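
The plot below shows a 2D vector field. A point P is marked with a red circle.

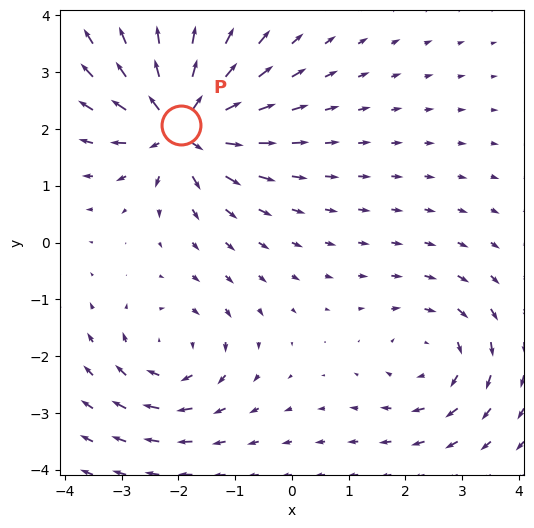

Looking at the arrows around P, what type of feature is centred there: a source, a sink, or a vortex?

At P (-2.0, 2.1) the arrows spread outward. Divergence about +7, curl ≈0 — positive divergence with near-zero curl is a source.

source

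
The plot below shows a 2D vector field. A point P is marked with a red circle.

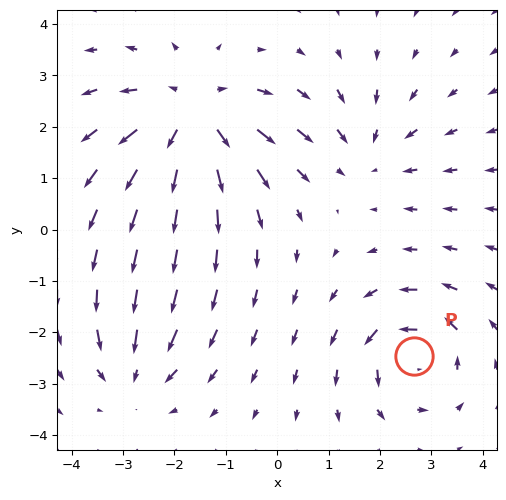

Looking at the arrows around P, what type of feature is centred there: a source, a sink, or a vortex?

vortex

At P (2.7, -2.5) the arrows circulate counterclockwise. Divergence ≈0, curl about +4 — near-zero divergence with nonzero curl is a vortex.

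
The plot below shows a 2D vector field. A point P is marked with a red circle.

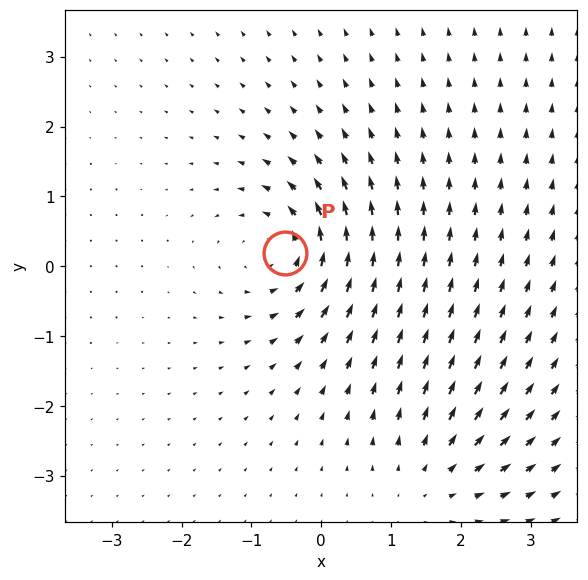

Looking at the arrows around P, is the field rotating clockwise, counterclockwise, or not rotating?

Near P at (-0.5, 0.2) the arrows circulate counterclockwise. The curl (z-component) there is about +5; positive curl means counterclockwise rotation.

counterclockwise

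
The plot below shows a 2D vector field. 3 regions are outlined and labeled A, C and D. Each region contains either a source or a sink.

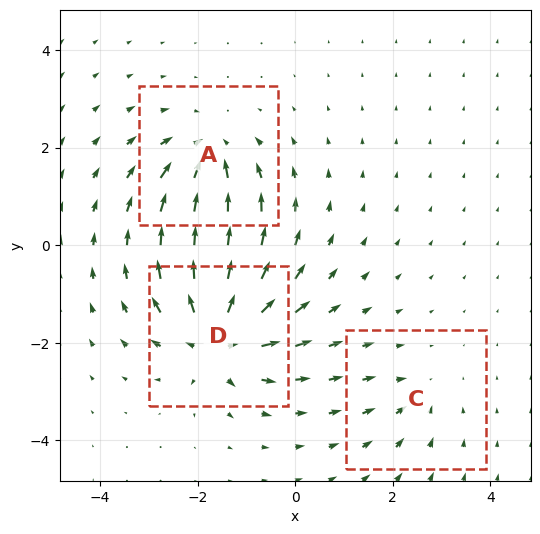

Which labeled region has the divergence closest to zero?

C

Divergence at each region's feature centre — A: about -4, C: about -2, D: about +6. Region C is closest to zero.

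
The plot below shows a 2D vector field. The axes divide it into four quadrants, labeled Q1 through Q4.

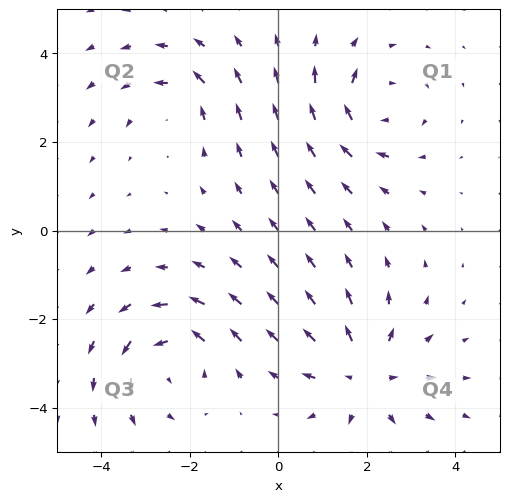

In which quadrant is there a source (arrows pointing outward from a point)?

Q4

The source sits at approximately (1.9, -3.3), which lies in quadrant Q4. The divergence there is about +4, positive as expected for a source.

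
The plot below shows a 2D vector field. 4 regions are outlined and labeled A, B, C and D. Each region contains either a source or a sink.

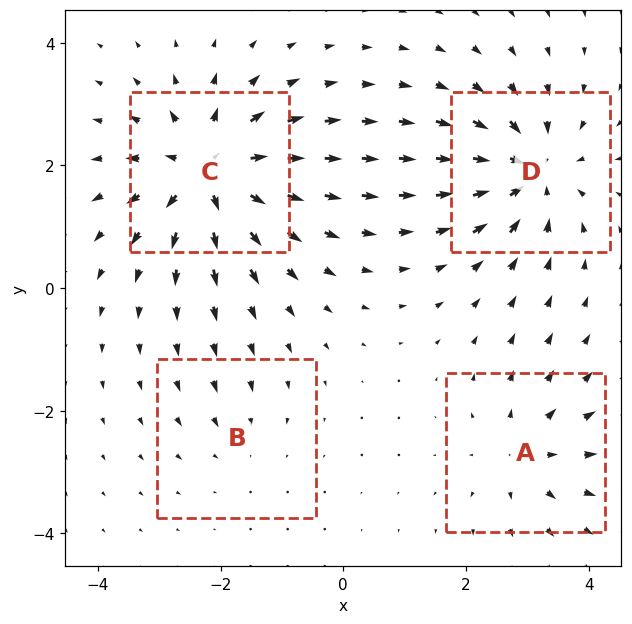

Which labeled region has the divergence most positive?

Divergence at each region's feature centre — A: about +4, B: about -2, C: about +7, D: about -6. Region C is most positive.

C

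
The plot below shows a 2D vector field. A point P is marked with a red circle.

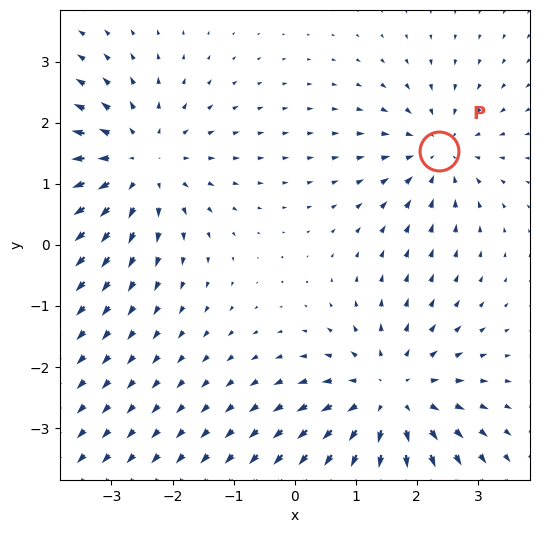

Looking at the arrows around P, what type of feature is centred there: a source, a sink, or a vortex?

sink

At P (2.4, 1.5) the arrows converge inward. Divergence about -3, curl ≈0 — negative divergence with near-zero curl is a sink.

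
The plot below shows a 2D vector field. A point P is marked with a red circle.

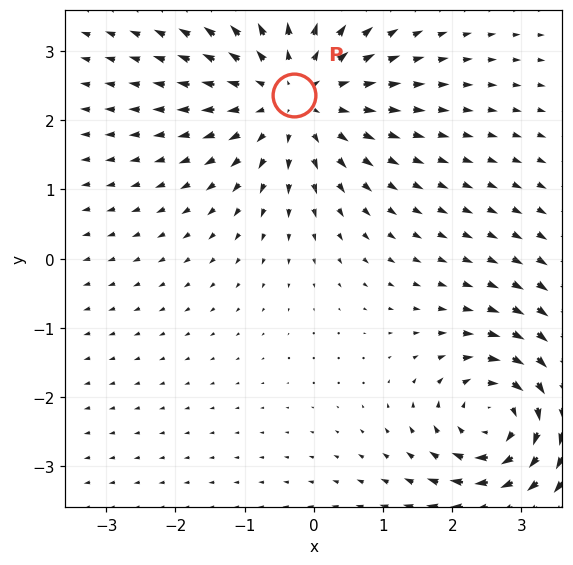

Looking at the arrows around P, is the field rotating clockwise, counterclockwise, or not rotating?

not rotating

Near P at (-0.3, 2.4) the arrows show no circulation. The curl there is ≈0.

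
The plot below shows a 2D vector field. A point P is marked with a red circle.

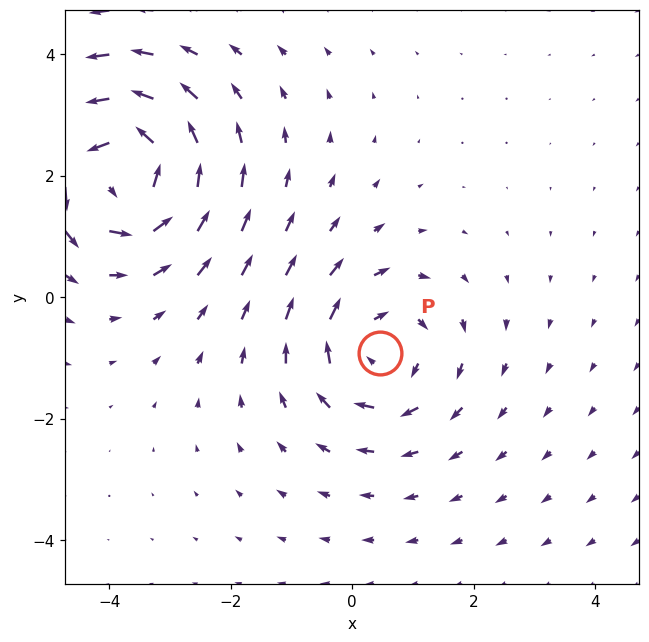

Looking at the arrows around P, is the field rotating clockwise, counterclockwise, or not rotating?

Near P at (0.5, -0.9) the arrows circulate clockwise. The curl (z-component) there is about -3; negative curl means clockwise rotation.

clockwise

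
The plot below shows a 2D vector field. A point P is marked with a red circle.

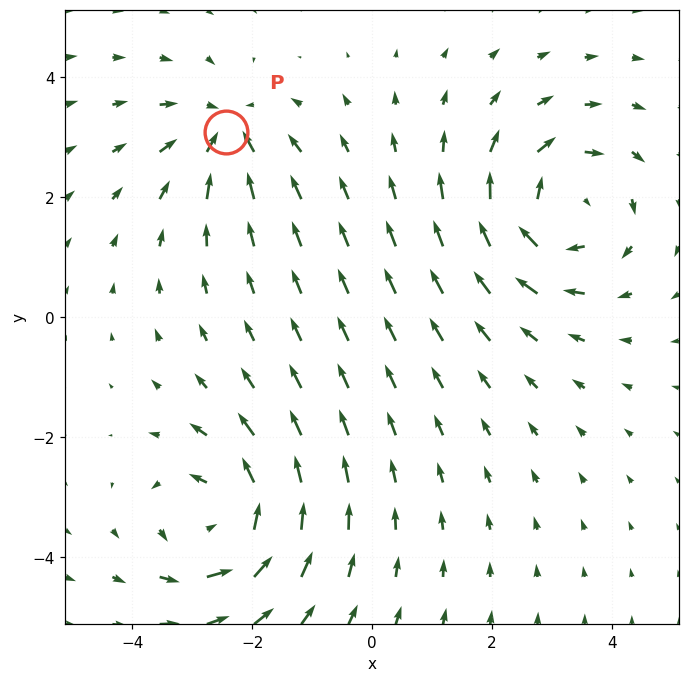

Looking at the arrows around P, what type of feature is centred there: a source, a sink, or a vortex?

sink

At P (-2.4, 3.1) the arrows converge inward. Divergence about -4, curl ≈0 — negative divergence with near-zero curl is a sink.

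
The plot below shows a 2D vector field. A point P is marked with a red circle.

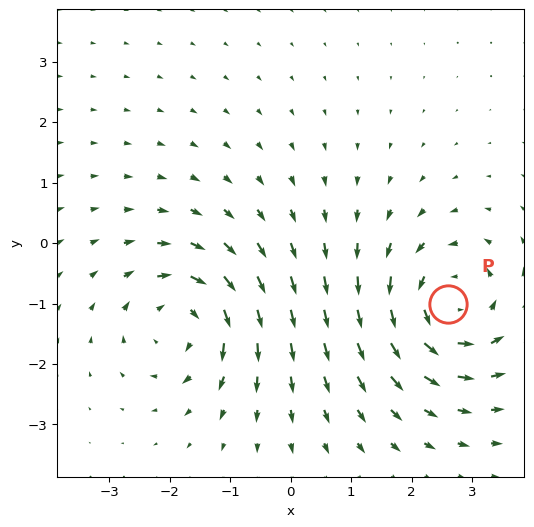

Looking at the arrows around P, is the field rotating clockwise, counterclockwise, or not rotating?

counterclockwise

Near P at (2.6, -1.0) the arrows circulate counterclockwise. The curl (z-component) there is about +5; positive curl means counterclockwise rotation.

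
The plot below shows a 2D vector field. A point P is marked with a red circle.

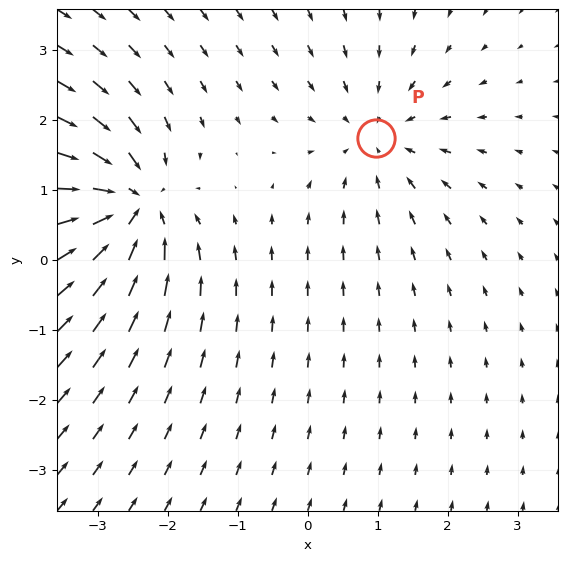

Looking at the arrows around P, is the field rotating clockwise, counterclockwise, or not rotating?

not rotating

Near P at (1.0, 1.7) the arrows show no circulation. The curl there is ≈0.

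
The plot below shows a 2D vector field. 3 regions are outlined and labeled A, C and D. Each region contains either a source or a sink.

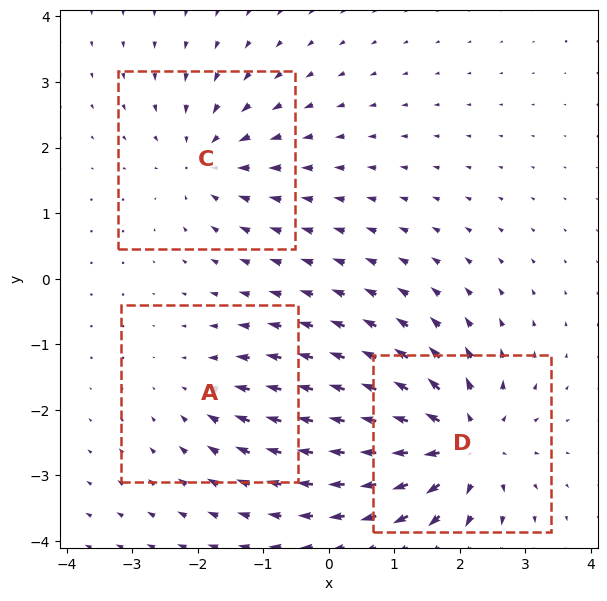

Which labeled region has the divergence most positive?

D

Divergence at each region's feature centre — A: about -2, C: about -3, D: about +5. Region D is most positive.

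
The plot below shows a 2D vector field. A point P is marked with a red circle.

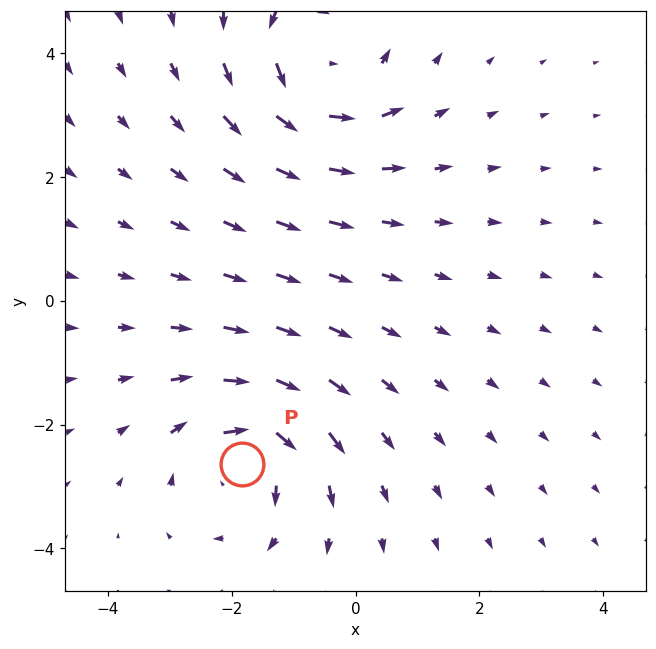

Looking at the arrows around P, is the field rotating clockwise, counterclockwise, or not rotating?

clockwise

Near P at (-1.8, -2.6) the arrows circulate clockwise. The curl (z-component) there is about -4; negative curl means clockwise rotation.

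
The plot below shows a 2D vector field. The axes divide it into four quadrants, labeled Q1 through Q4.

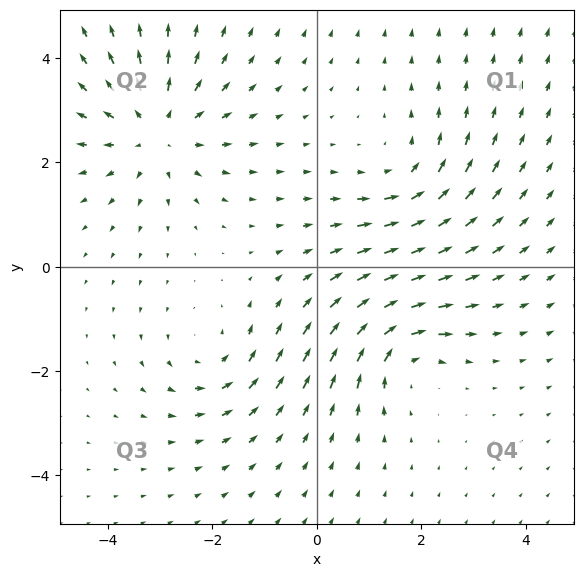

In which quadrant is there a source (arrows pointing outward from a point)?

Q2

The source sits at approximately (-3.1, 2.6), which lies in quadrant Q2. The divergence there is about +4, positive as expected for a source.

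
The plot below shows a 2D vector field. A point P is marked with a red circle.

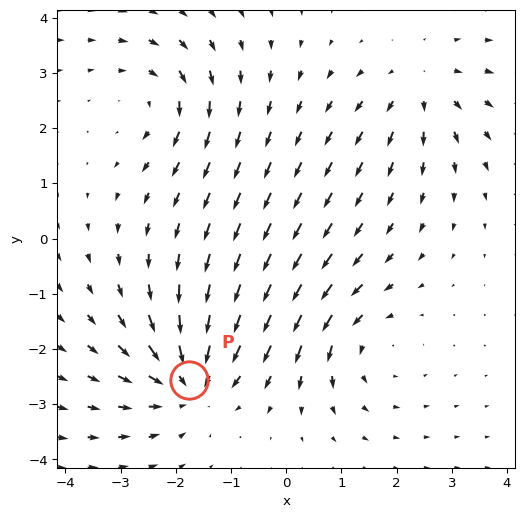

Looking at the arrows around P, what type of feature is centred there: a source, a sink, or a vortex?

sink

At P (-1.8, -2.6) the arrows converge inward. Divergence about -5, curl ≈0 — negative divergence with near-zero curl is a sink.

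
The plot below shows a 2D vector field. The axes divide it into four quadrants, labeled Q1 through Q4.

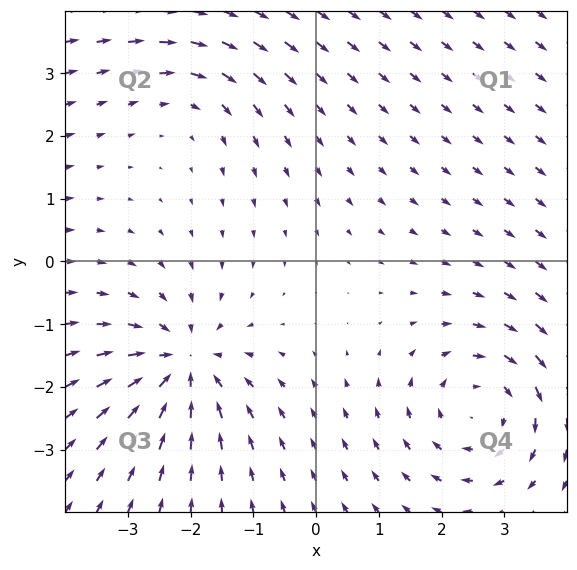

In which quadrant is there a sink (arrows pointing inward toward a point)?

Q3

The sink sits at approximately (-2.1, -1.6), which lies in quadrant Q3. The divergence there is about -5, negative as expected for a sink.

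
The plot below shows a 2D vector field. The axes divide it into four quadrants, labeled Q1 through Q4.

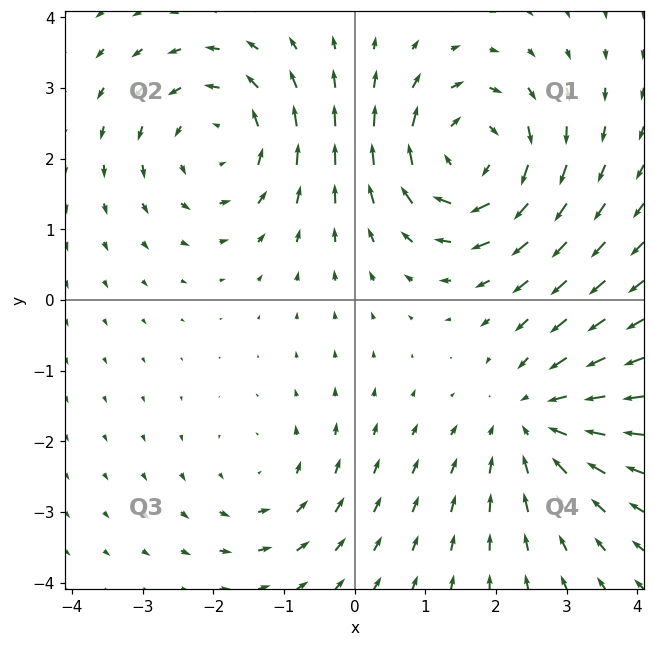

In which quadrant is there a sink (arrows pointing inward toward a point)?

The sink sits at approximately (2.5, -1.7), which lies in quadrant Q4. The divergence there is about -3, negative as expected for a sink.

Q4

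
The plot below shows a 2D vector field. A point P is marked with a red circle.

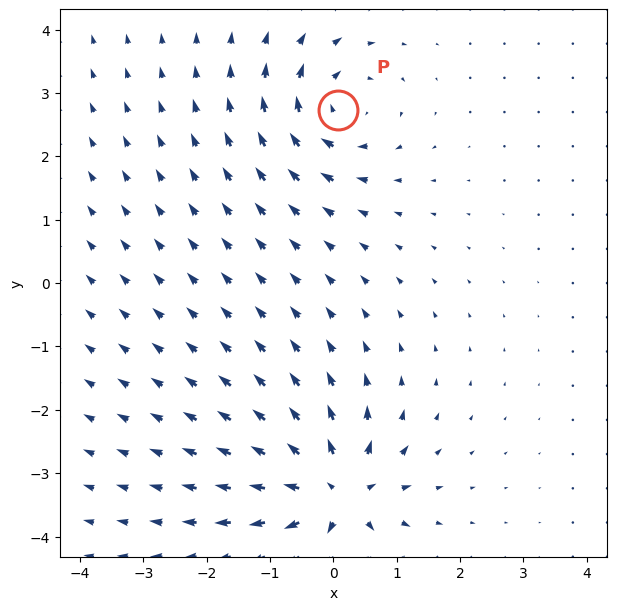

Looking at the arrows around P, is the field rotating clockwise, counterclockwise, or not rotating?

Near P at (0.1, 2.7) the arrows circulate clockwise. The curl (z-component) there is about -4; negative curl means clockwise rotation.

clockwise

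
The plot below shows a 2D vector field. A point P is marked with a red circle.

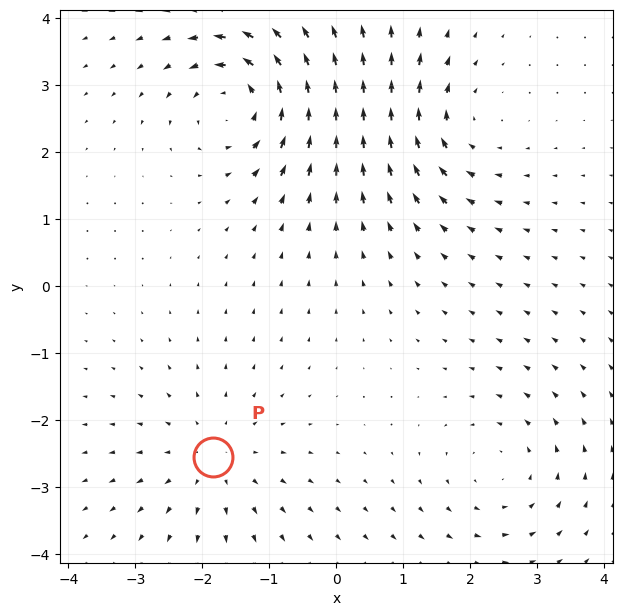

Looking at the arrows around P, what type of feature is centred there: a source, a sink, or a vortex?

At P (-1.8, -2.6) the arrows spread outward. Divergence about +3, curl ≈0 — positive divergence with near-zero curl is a source.

source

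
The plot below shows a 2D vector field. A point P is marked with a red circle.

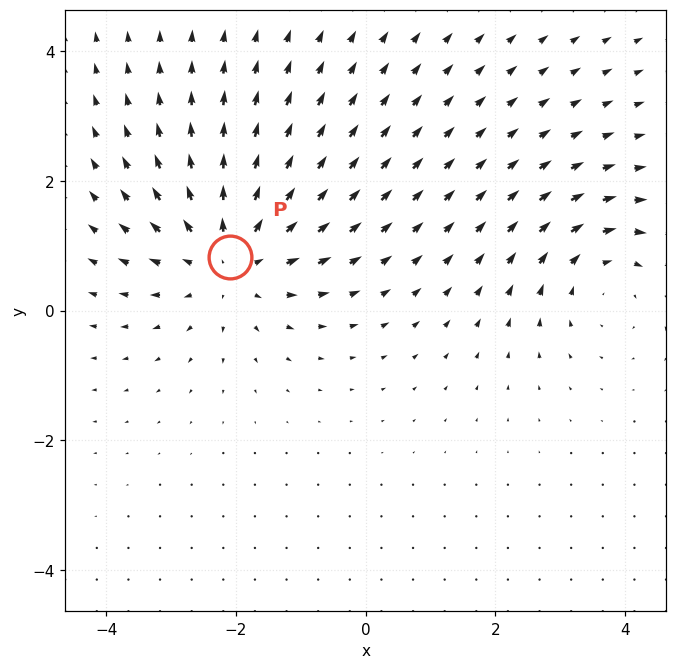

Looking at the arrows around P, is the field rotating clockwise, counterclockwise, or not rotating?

Near P at (-2.1, 0.8) the arrows show no circulation. The curl there is ≈0.

not rotating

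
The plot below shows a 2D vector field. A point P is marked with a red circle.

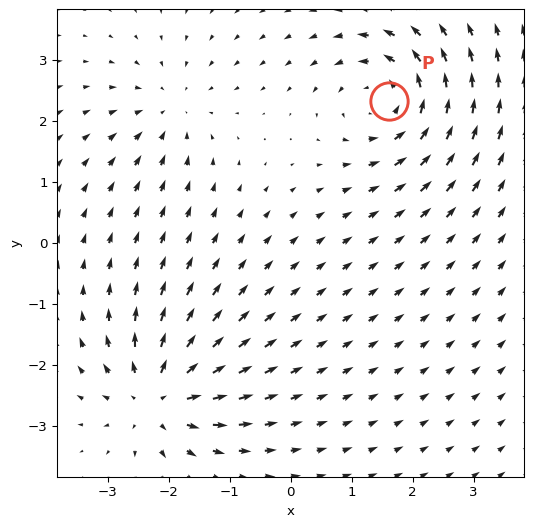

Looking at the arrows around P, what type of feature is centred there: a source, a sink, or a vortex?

vortex

At P (1.6, 2.3) the arrows circulate counterclockwise. Divergence ≈0, curl about +5 — near-zero divergence with nonzero curl is a vortex.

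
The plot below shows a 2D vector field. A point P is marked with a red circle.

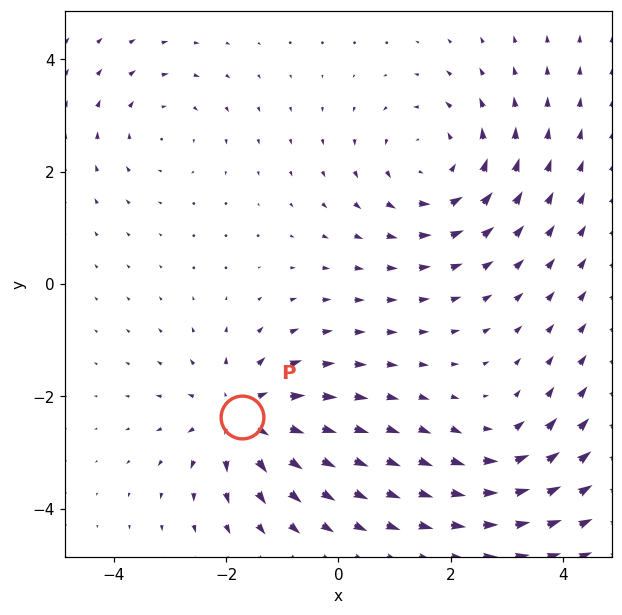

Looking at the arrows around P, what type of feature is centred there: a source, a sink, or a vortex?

At P (-1.7, -2.4) the arrows spread outward. Divergence about +5, curl ≈0 — positive divergence with near-zero curl is a source.

source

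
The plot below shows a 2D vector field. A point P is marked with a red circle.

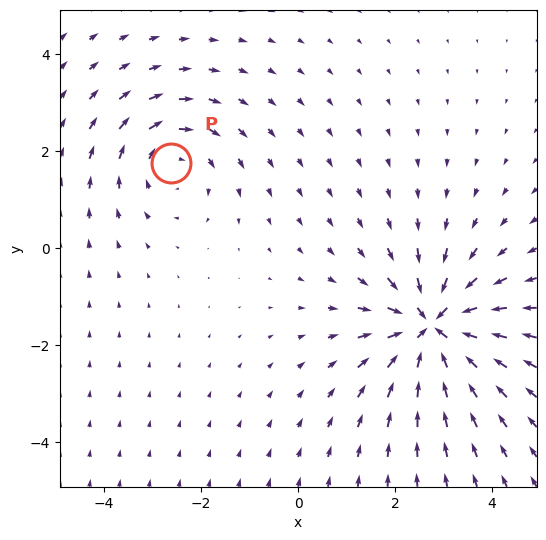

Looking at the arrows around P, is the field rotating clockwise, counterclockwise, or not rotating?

Near P at (-2.6, 1.8) the arrows circulate clockwise. The curl (z-component) there is about -3; negative curl means clockwise rotation.

clockwise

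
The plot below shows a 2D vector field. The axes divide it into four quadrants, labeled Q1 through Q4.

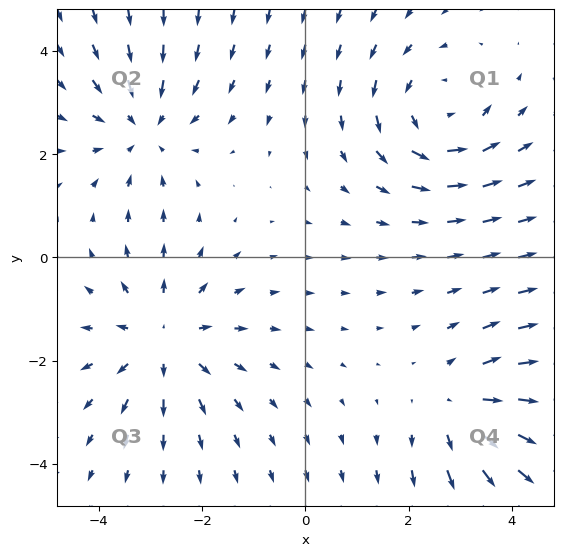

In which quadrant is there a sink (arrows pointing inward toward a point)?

Q2

The sink sits at approximately (-3.1, 2.5), which lies in quadrant Q2. The divergence there is about -3, negative as expected for a sink.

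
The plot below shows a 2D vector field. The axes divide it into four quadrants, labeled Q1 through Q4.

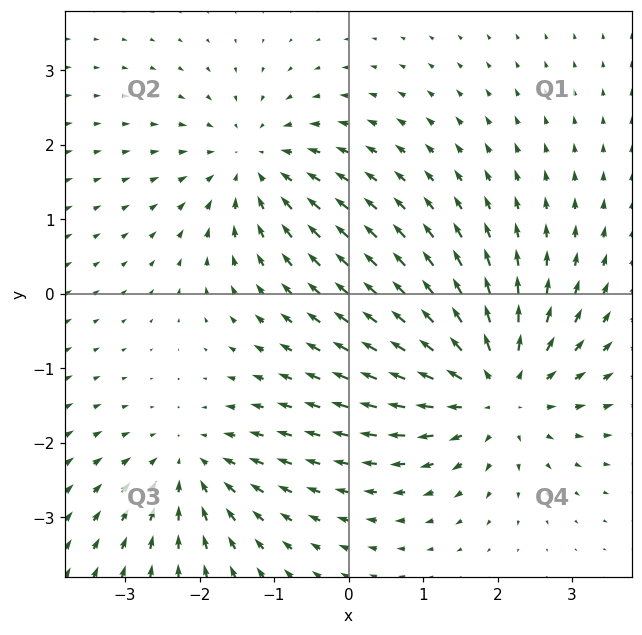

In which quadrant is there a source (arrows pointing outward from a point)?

The source sits at approximately (2.0, -1.3), which lies in quadrant Q4. The divergence there is about +4, positive as expected for a source.

Q4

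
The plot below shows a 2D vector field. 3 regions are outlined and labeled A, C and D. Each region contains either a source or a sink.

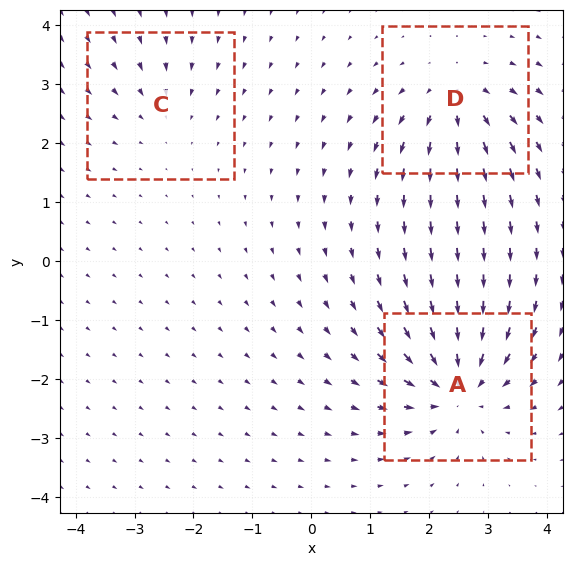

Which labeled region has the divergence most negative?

Divergence at each region's feature centre — A: about -5, C: about -2, D: about +4. Region A is most negative.

A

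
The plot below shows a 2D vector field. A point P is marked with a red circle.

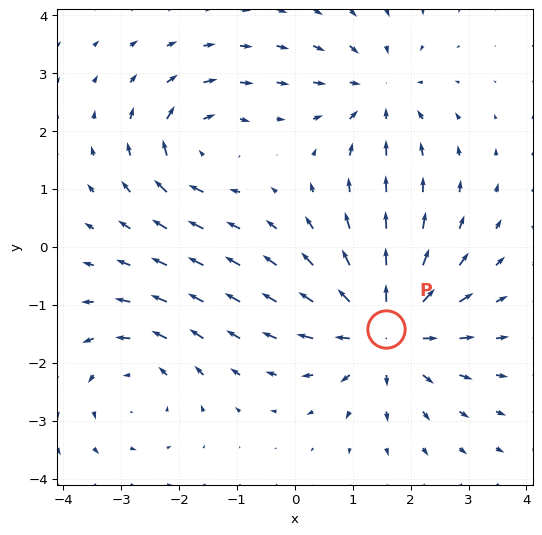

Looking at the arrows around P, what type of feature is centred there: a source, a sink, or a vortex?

source

At P (1.6, -1.4) the arrows spread outward. Divergence about +5, curl ≈0 — positive divergence with near-zero curl is a source.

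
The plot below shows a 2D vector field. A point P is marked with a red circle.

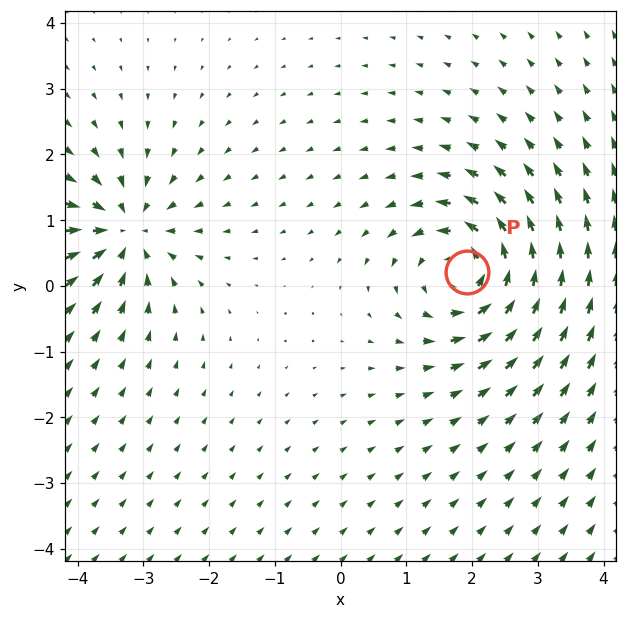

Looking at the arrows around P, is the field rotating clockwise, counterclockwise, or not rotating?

Near P at (1.9, 0.2) the arrows circulate counterclockwise. The curl (z-component) there is about +5; positive curl means counterclockwise rotation.

counterclockwise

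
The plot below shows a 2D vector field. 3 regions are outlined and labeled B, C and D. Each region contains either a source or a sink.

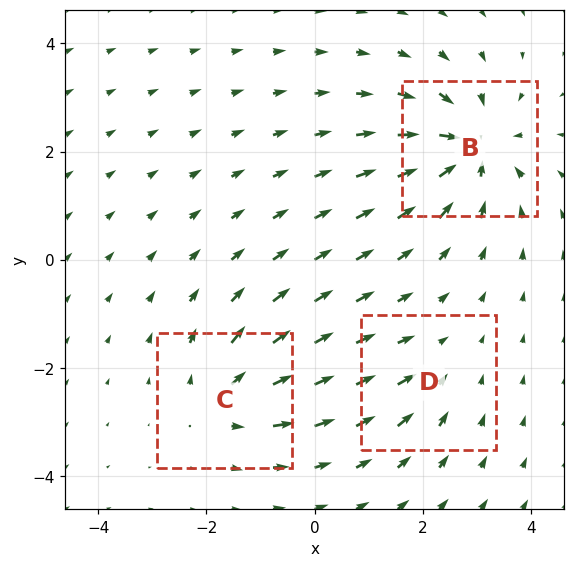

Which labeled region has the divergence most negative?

Divergence at each region's feature centre — B: about -5, C: about +3, D: about -2. Region B is most negative.

B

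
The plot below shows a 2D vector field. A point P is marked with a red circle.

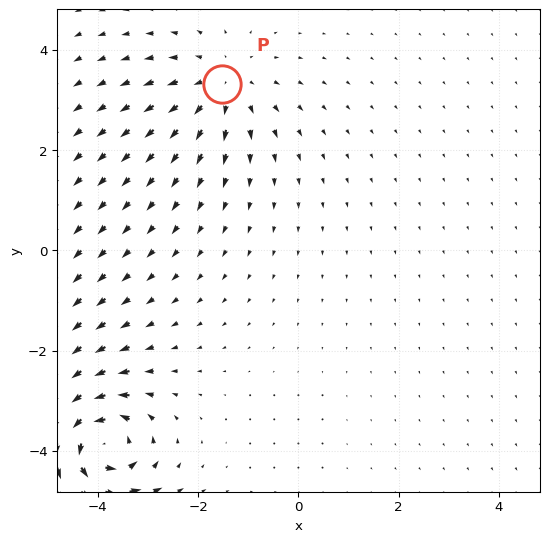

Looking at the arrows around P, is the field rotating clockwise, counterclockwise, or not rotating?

Near P at (-1.5, 3.3) the arrows show no circulation. The curl there is ≈0.

not rotating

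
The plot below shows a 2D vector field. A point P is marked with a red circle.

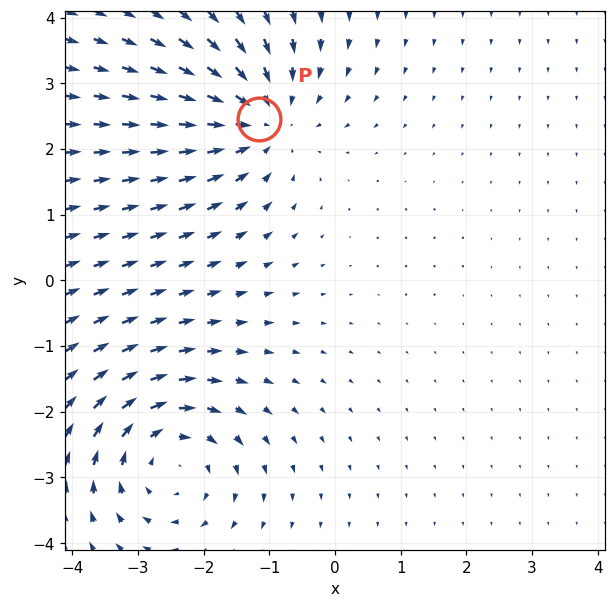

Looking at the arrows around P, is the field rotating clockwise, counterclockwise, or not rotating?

not rotating

Near P at (-1.2, 2.5) the arrows show no circulation. The curl there is ≈0.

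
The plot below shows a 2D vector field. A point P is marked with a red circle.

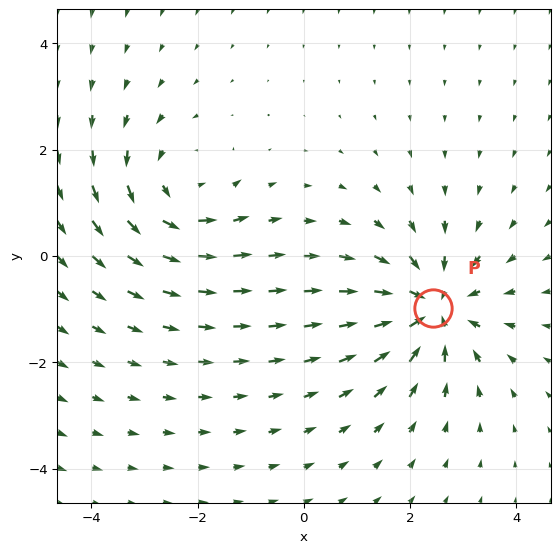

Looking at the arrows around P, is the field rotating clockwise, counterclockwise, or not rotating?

not rotating

Near P at (2.4, -1.0) the arrows show no circulation. The curl there is ≈0.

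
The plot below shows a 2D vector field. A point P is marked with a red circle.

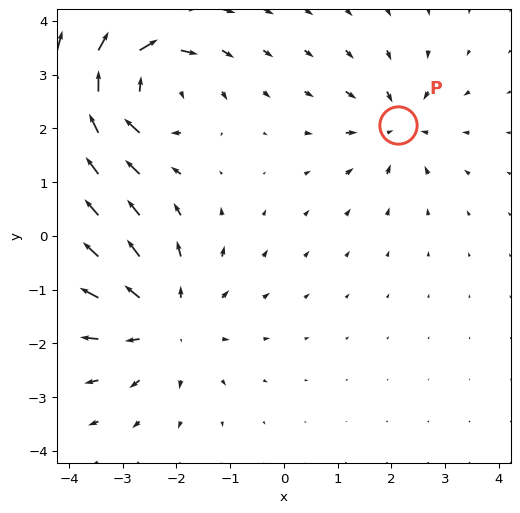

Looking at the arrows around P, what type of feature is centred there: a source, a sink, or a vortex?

sink

At P (2.1, 2.1) the arrows converge inward. Divergence about -4, curl ≈0 — negative divergence with near-zero curl is a sink.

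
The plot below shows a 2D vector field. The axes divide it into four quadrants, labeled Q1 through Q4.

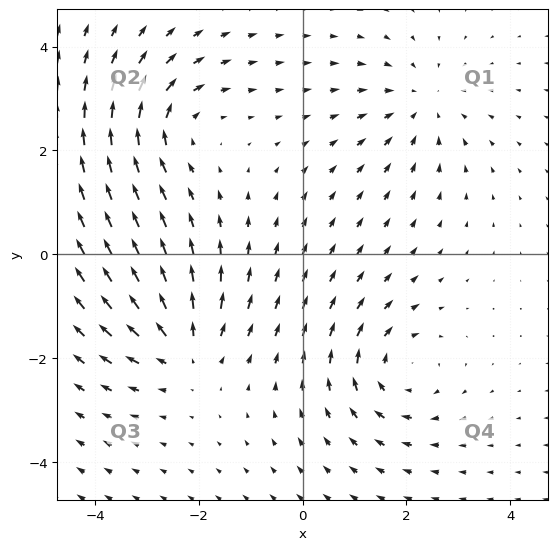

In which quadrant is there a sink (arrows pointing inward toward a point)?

The sink sits at approximately (2.3, 2.9), which lies in quadrant Q1. The divergence there is about -3, negative as expected for a sink.

Q1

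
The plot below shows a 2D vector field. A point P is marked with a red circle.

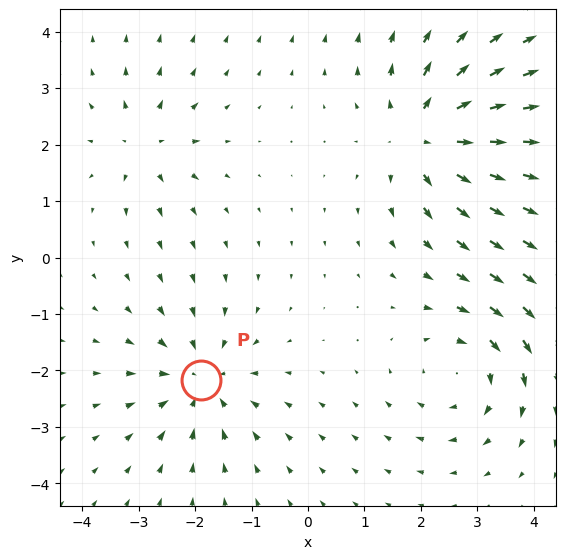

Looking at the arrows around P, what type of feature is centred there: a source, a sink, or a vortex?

sink

At P (-1.9, -2.2) the arrows converge inward. Divergence about -4, curl ≈0 — negative divergence with near-zero curl is a sink.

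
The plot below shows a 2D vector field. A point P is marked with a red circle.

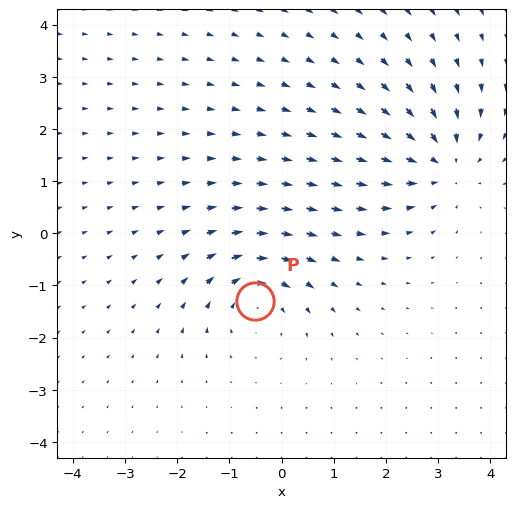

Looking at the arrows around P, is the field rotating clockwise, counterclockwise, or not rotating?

Near P at (-0.5, -1.3) the arrows circulate clockwise. The curl (z-component) there is about -4; negative curl means clockwise rotation.

clockwise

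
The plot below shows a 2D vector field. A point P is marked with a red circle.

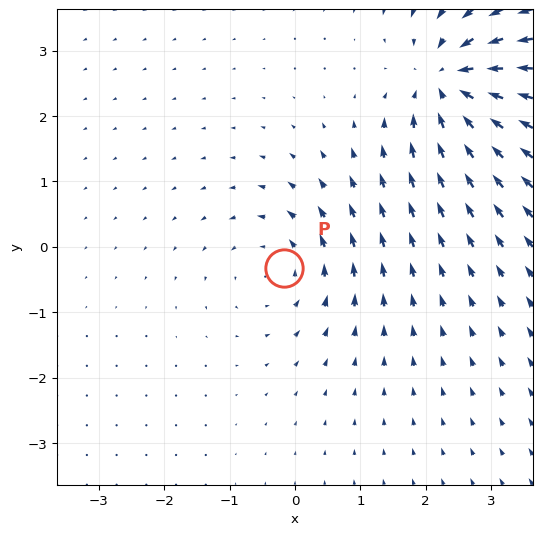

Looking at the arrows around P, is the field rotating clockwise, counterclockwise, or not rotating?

counterclockwise

Near P at (-0.2, -0.3) the arrows circulate counterclockwise. The curl (z-component) there is about +3; positive curl means counterclockwise rotation.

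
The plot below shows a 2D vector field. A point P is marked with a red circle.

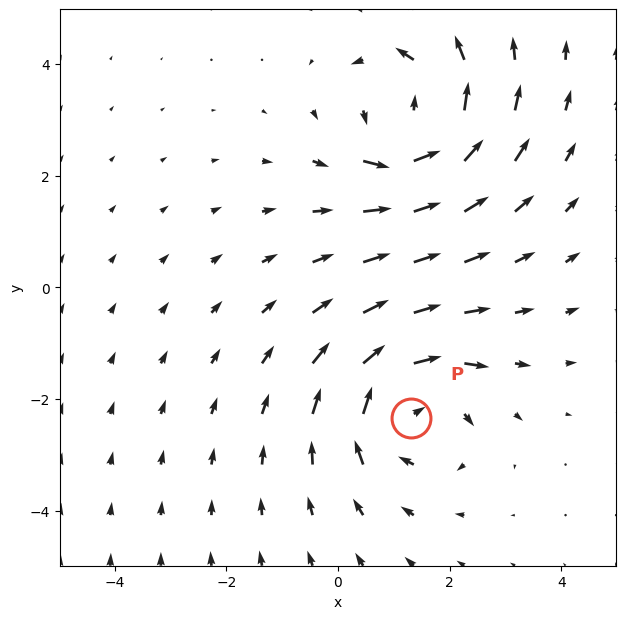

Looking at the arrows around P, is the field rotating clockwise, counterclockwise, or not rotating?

clockwise

Near P at (1.3, -2.3) the arrows circulate clockwise. The curl (z-component) there is about -3; negative curl means clockwise rotation.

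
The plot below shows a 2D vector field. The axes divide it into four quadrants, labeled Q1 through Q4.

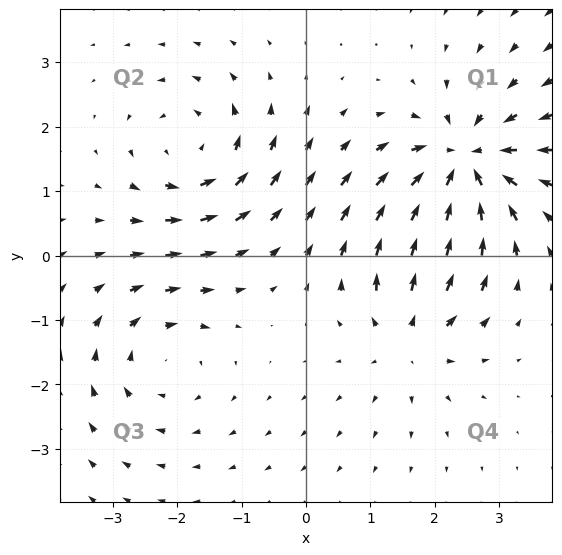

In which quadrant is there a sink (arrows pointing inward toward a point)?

The sink sits at approximately (2.4, 1.4), which lies in quadrant Q1. The divergence there is about -6, negative as expected for a sink.

Q1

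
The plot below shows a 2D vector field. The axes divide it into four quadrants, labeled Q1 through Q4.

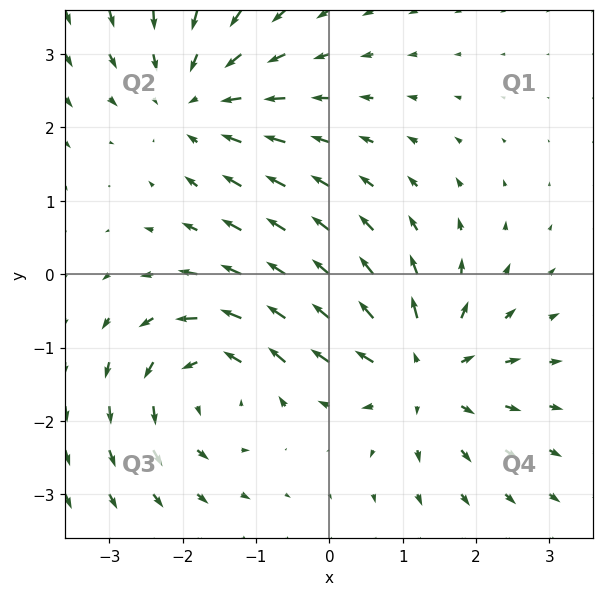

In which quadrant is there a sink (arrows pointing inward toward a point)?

Q2

The sink sits at approximately (-1.9, 2.4), which lies in quadrant Q2. The divergence there is about -4, negative as expected for a sink.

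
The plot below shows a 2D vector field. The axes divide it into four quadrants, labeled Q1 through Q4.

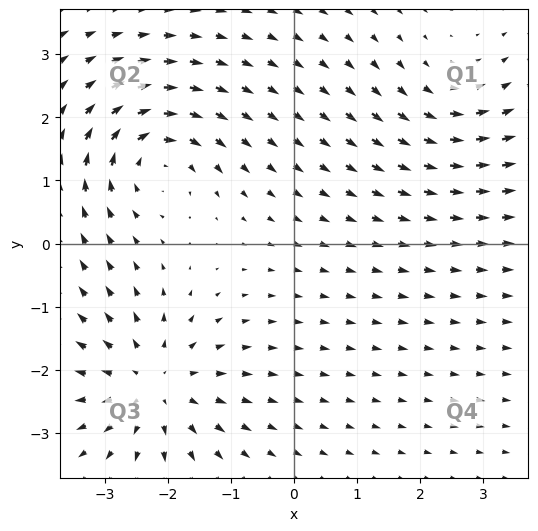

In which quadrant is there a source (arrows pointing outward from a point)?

Q3

The source sits at approximately (-2.2, -2.2), which lies in quadrant Q3. The divergence there is about +4, positive as expected for a source.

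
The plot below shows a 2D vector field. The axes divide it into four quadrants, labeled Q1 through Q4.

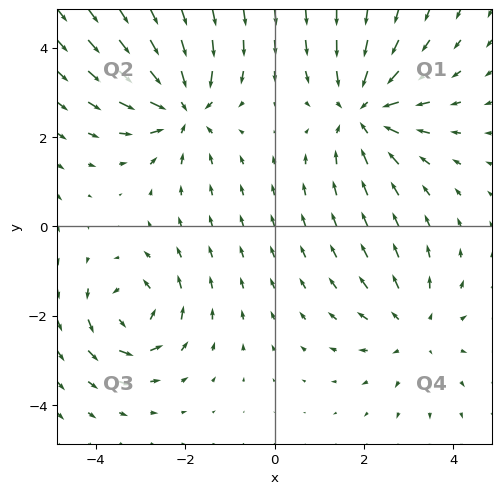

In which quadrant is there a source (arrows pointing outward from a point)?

The source sits at approximately (3.1, -2.3), which lies in quadrant Q4. The divergence there is about +3, positive as expected for a source.

Q4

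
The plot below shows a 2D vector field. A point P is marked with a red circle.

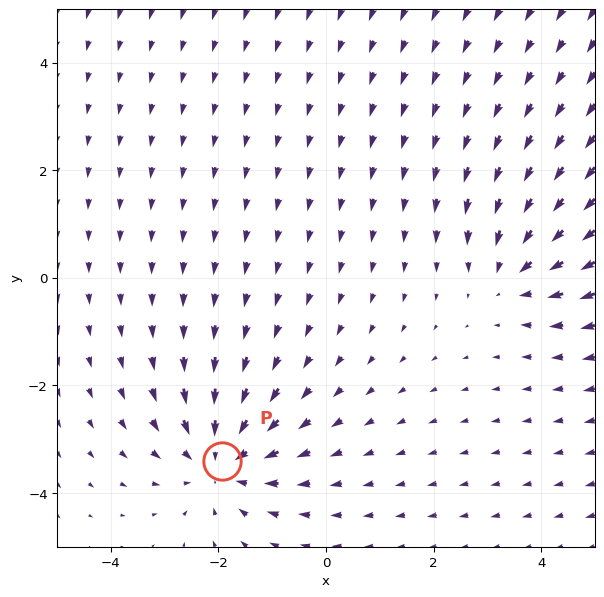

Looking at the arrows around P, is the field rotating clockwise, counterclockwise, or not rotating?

Near P at (-1.9, -3.4) the arrows show no circulation. The curl there is ≈0.

not rotating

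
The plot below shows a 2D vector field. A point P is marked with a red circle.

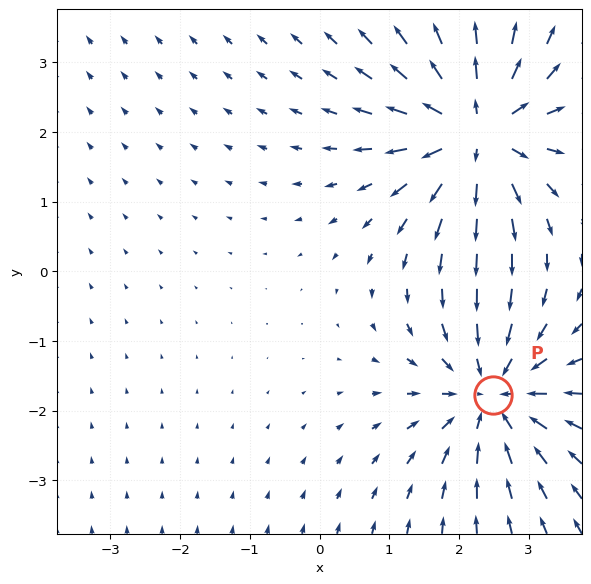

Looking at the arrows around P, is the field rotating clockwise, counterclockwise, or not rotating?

Near P at (2.5, -1.8) the arrows show no circulation. The curl there is ≈0.

not rotating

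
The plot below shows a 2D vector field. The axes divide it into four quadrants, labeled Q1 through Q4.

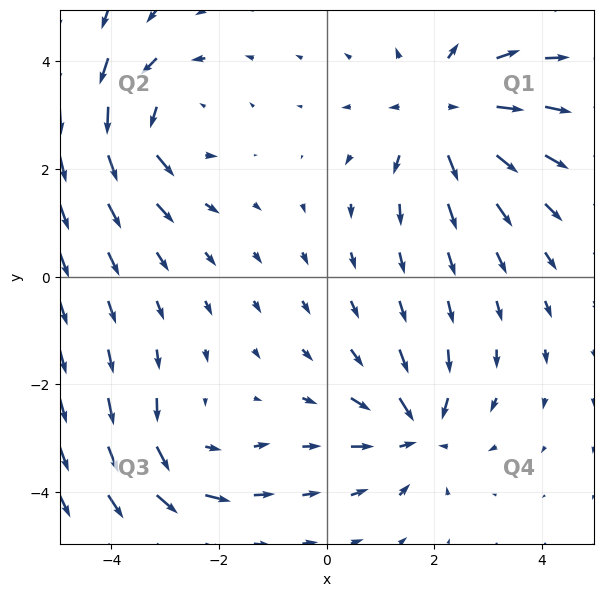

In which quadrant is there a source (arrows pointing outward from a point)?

Q1

The source sits at approximately (2.2, 3.0), which lies in quadrant Q1. The divergence there is about +4, positive as expected for a source.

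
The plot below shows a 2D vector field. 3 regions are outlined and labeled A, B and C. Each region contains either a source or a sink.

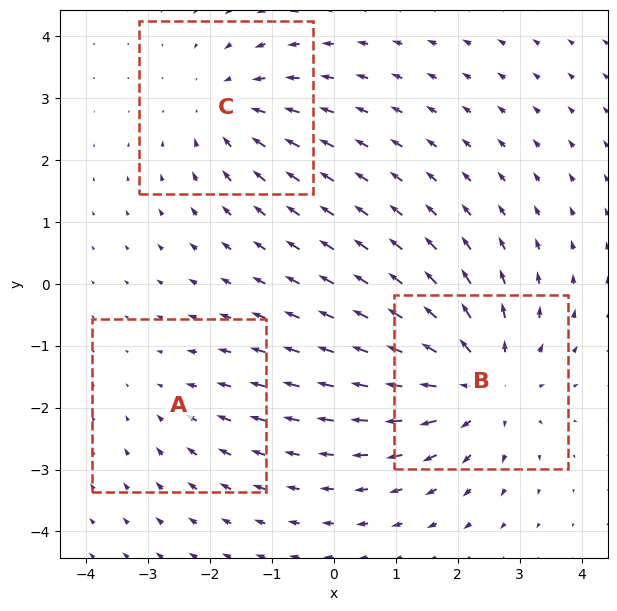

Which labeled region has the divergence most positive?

B

Divergence at each region's feature centre — A: about -2, B: about +4, C: about -3. Region B is most positive.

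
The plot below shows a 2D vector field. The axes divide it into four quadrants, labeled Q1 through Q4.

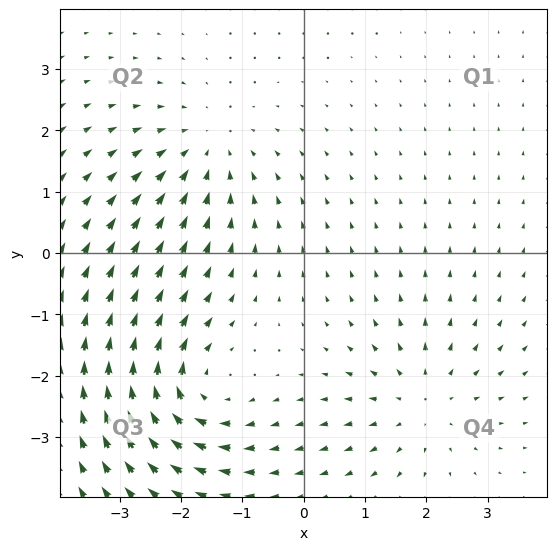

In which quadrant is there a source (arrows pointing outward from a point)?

Q4

The source sits at approximately (1.9, -2.4), which lies in quadrant Q4. The divergence there is about +3, positive as expected for a source.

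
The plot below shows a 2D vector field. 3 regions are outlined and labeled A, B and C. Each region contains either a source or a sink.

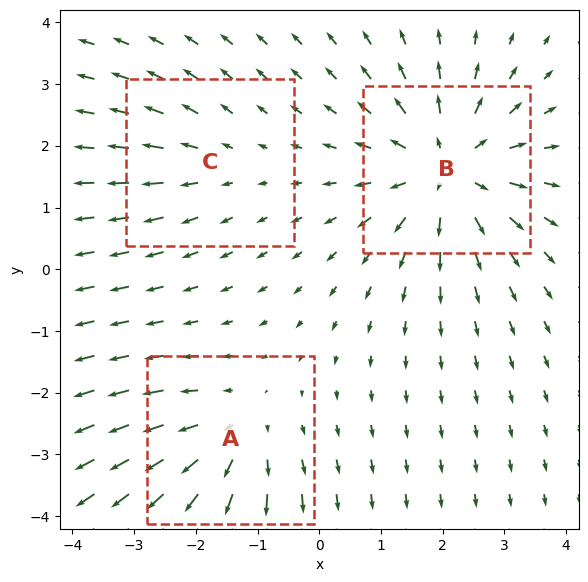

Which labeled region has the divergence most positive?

Divergence at each region's feature centre — A: about +3, B: about +5, C: about +2. Region B is most positive.

B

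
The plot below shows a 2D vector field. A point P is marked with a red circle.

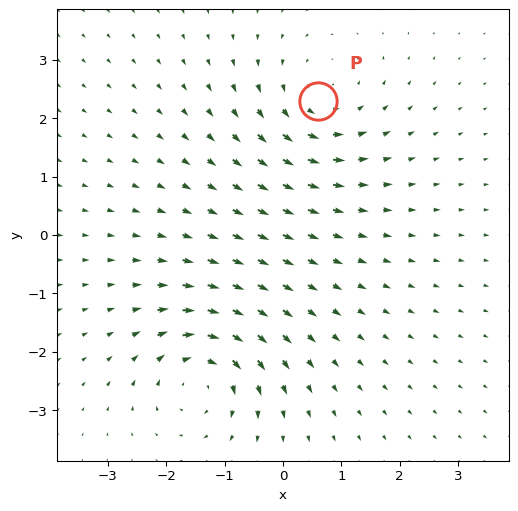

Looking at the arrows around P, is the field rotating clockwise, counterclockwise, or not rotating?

Near P at (0.6, 2.3) the arrows circulate counterclockwise. The curl (z-component) there is about +4; positive curl means counterclockwise rotation.

counterclockwise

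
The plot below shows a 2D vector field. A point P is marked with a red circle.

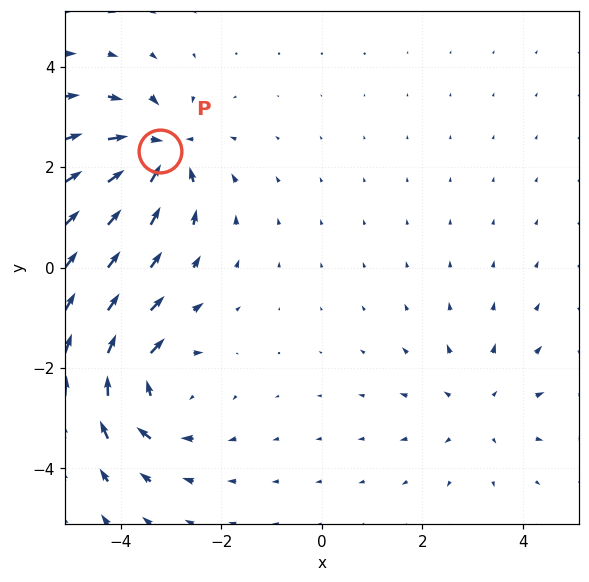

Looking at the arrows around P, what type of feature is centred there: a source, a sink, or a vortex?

sink

At P (-3.2, 2.3) the arrows converge inward. Divergence about -6, curl ≈0 — negative divergence with near-zero curl is a sink.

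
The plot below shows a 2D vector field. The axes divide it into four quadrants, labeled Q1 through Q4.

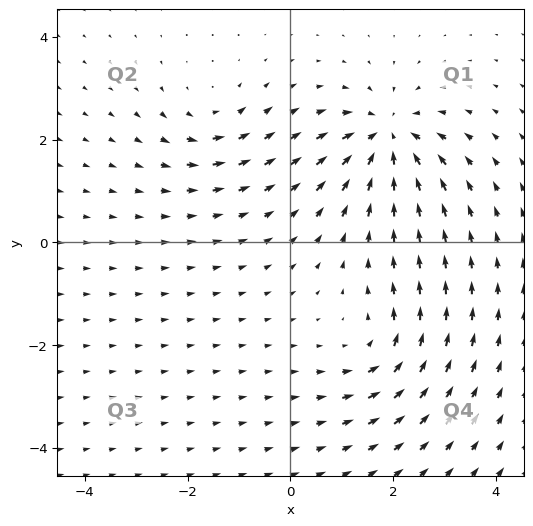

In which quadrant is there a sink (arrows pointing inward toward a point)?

Q1

The sink sits at approximately (1.9, 2.0), which lies in quadrant Q1. The divergence there is about -6, negative as expected for a sink.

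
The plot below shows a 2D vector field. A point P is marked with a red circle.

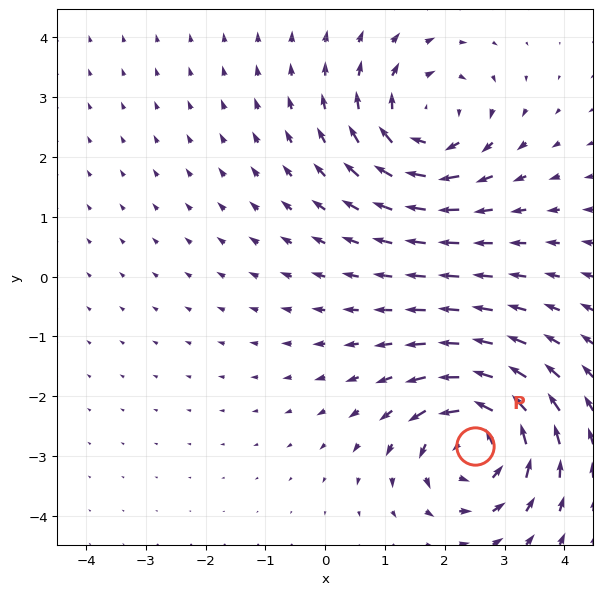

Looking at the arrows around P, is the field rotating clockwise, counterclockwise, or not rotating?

counterclockwise

Near P at (2.5, -2.8) the arrows circulate counterclockwise. The curl (z-component) there is about +6; positive curl means counterclockwise rotation.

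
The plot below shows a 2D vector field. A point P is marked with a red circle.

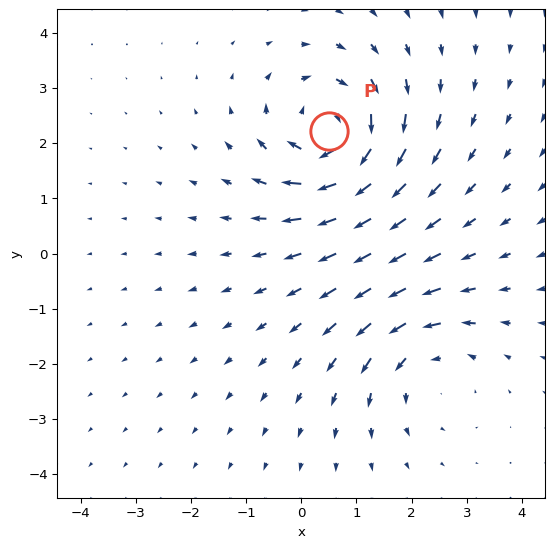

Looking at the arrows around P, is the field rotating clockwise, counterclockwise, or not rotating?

clockwise

Near P at (0.5, 2.2) the arrows circulate clockwise. The curl (z-component) there is about -5; negative curl means clockwise rotation.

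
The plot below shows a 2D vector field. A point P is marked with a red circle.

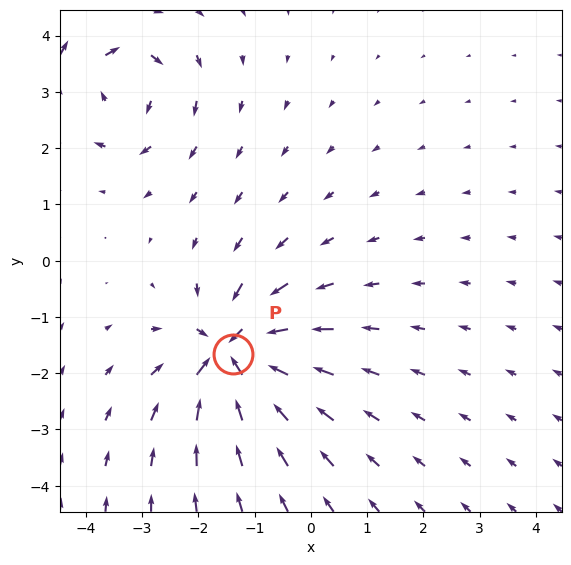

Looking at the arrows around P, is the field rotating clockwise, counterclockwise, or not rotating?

Near P at (-1.4, -1.7) the arrows show no circulation. The curl there is ≈0.

not rotating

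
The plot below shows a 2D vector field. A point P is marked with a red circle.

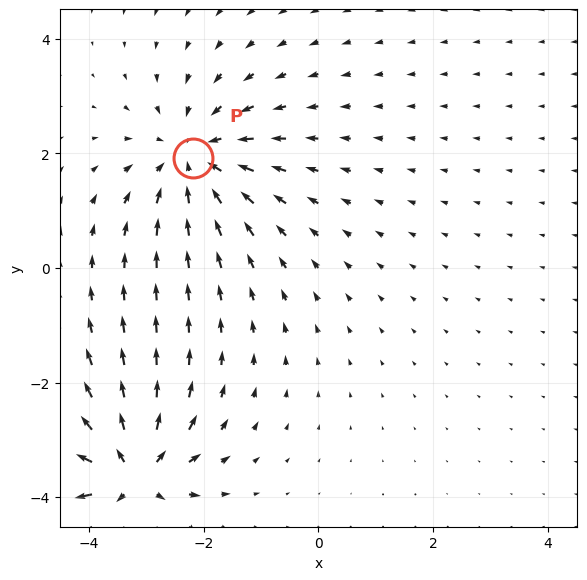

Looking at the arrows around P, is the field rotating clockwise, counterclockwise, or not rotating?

not rotating

Near P at (-2.2, 1.9) the arrows show no circulation. The curl there is ≈0.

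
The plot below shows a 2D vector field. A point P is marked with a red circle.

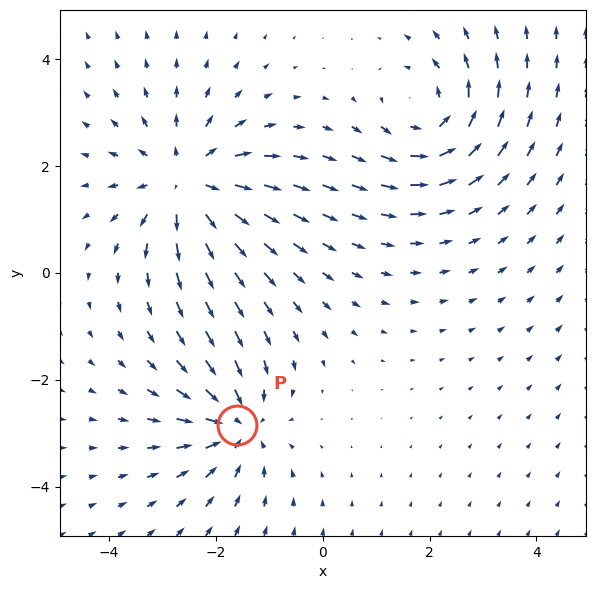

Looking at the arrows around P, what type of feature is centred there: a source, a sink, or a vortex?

sink

At P (-1.6, -2.9) the arrows converge inward. Divergence about -5, curl ≈0 — negative divergence with near-zero curl is a sink.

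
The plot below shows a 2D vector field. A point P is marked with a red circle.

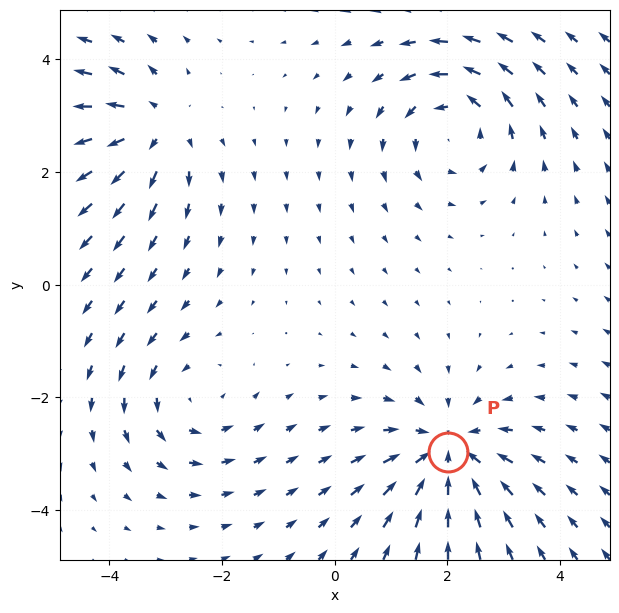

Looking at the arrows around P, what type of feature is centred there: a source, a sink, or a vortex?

At P (2.0, -3.0) the arrows converge inward. Divergence about -5, curl ≈0 — negative divergence with near-zero curl is a sink.

sink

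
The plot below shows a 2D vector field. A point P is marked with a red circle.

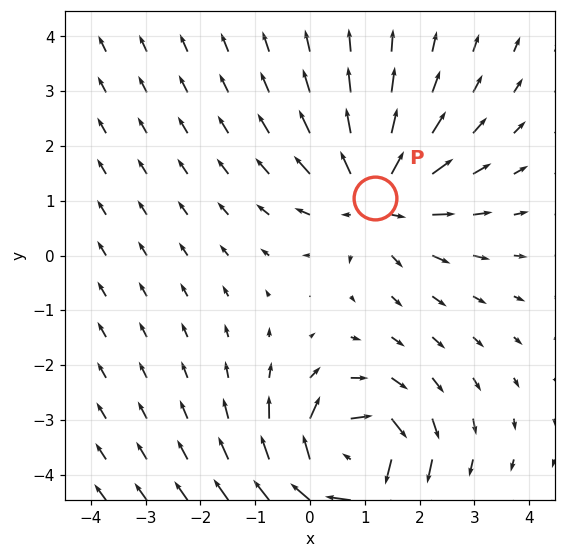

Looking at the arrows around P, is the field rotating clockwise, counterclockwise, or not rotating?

Near P at (1.2, 1.1) the arrows show no circulation. The curl there is ≈0.

not rotating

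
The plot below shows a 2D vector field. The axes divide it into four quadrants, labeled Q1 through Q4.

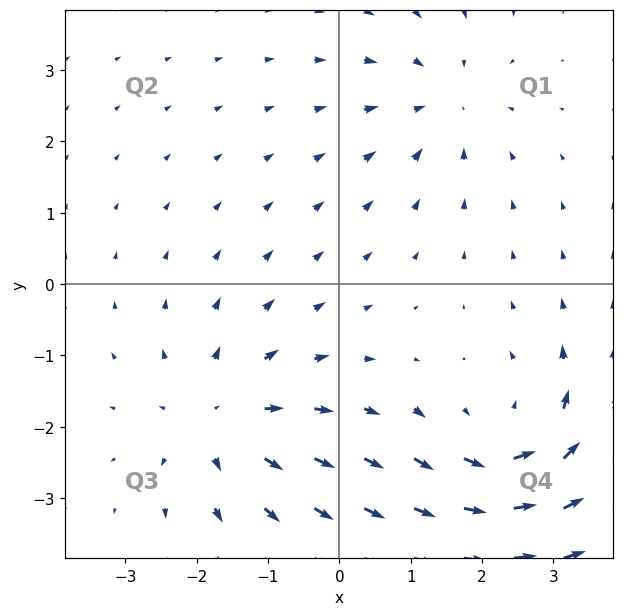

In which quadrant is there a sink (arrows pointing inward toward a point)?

The sink sits at approximately (1.5, 2.5), which lies in quadrant Q1. The divergence there is about -3, negative as expected for a sink.

Q1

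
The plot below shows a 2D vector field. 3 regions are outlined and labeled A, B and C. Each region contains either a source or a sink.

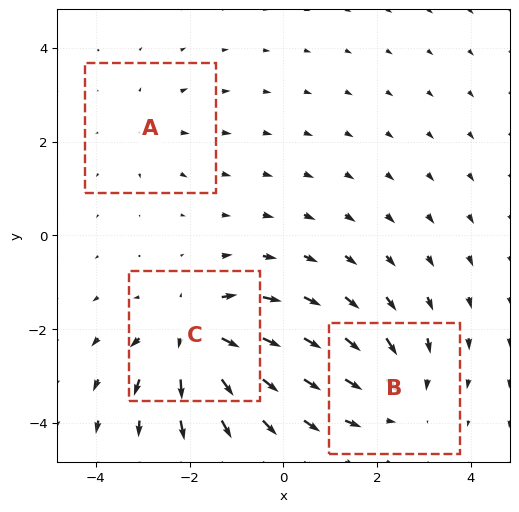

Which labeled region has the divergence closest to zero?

A

Divergence at each region's feature centre — A: about +2, B: about -3, C: about +5. Region A is closest to zero.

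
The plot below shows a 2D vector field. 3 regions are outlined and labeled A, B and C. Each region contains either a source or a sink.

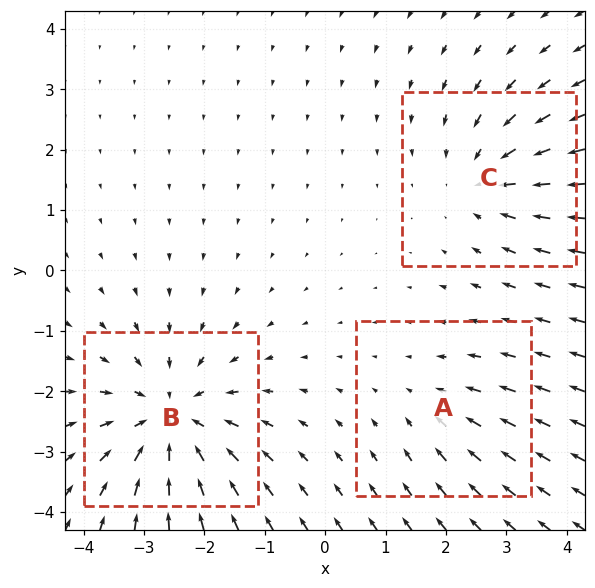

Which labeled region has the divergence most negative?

B

Divergence at each region's feature centre — A: about -2, B: about -4, C: about -3. Region B is most negative.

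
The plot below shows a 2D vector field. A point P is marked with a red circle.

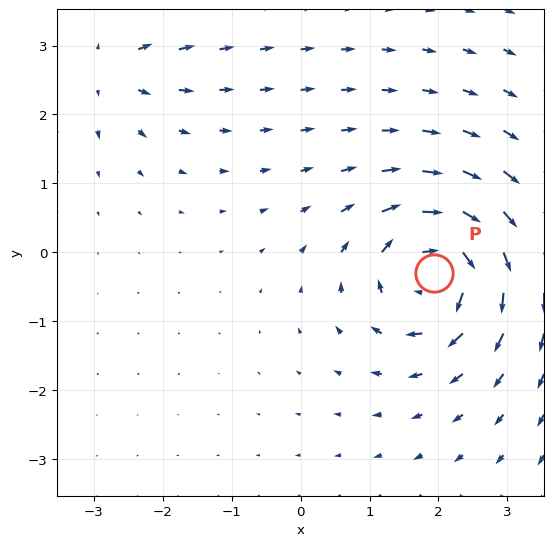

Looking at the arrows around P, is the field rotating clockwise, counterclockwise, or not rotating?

clockwise

Near P at (1.9, -0.3) the arrows circulate clockwise. The curl (z-component) there is about -6; negative curl means clockwise rotation.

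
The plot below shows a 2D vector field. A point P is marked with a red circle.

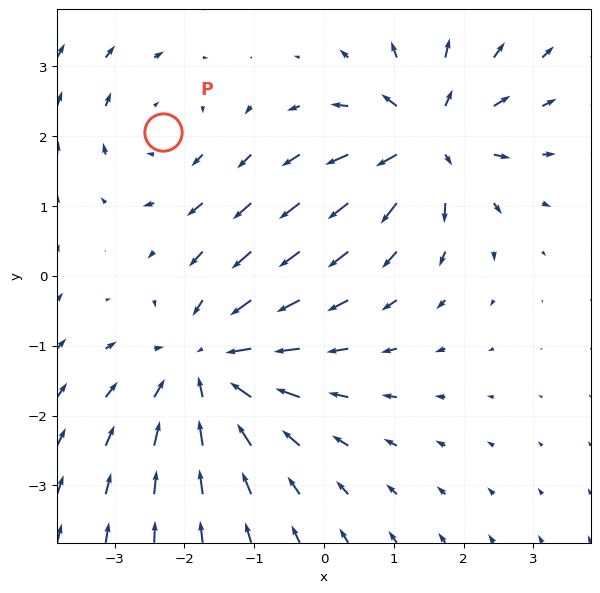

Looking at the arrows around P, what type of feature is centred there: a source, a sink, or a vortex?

vortex

At P (-2.3, 2.1) the arrows circulate clockwise. Divergence ≈0, curl about -2 — near-zero divergence with nonzero curl is a vortex.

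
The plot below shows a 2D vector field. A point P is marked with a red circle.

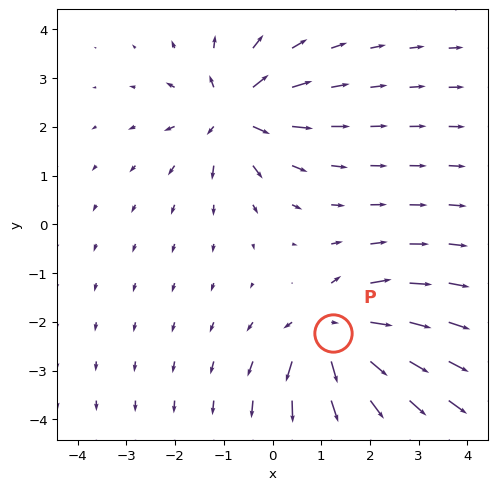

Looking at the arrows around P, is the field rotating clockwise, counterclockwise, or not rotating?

Near P at (1.3, -2.2) the arrows show no circulation. The curl there is ≈0.

not rotating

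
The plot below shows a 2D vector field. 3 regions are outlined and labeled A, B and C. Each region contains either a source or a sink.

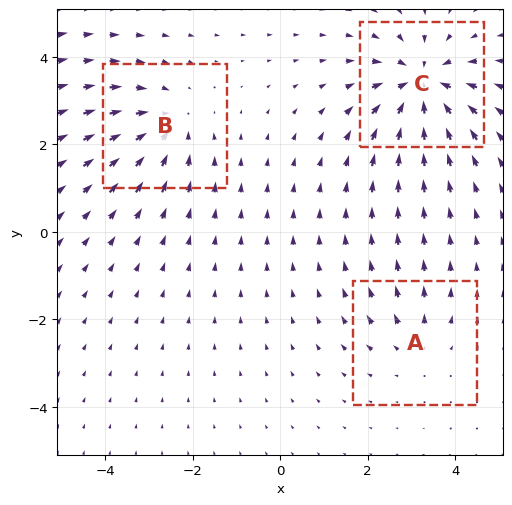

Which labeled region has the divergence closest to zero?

Divergence at each region's feature centre — A: about +2, B: about -3, C: about -5. Region A is closest to zero.

A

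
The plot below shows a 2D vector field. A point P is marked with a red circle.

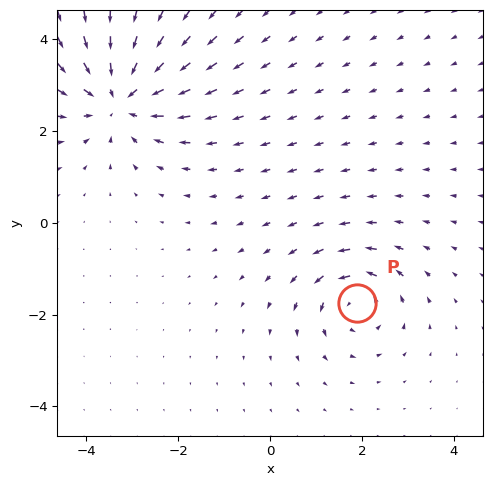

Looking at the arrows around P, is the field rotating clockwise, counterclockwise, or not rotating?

Near P at (1.9, -1.8) the arrows circulate counterclockwise. The curl (z-component) there is about +4; positive curl means counterclockwise rotation.

counterclockwise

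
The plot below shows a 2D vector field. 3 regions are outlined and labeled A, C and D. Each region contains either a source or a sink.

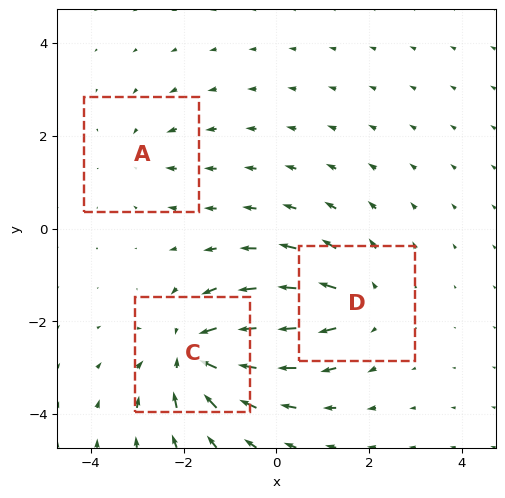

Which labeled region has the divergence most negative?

C

Divergence at each region's feature centre — A: about -2, C: about -5, D: about +3. Region C is most negative.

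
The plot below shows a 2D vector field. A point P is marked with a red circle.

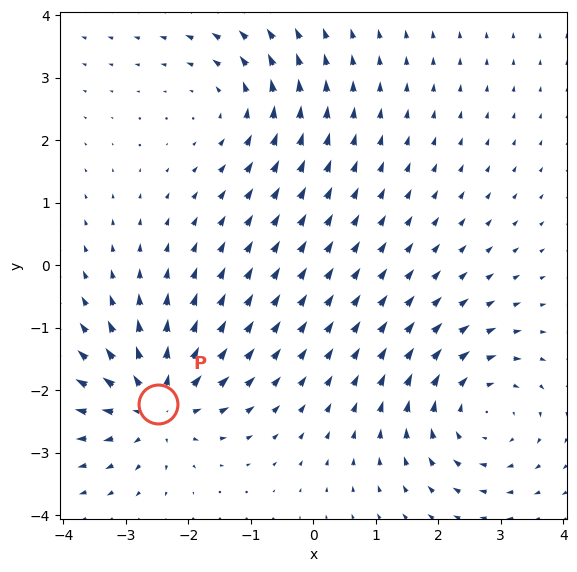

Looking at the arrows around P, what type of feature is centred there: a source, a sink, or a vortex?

At P (-2.5, -2.2) the arrows spread outward. Divergence about +5, curl ≈0 — positive divergence with near-zero curl is a source.

source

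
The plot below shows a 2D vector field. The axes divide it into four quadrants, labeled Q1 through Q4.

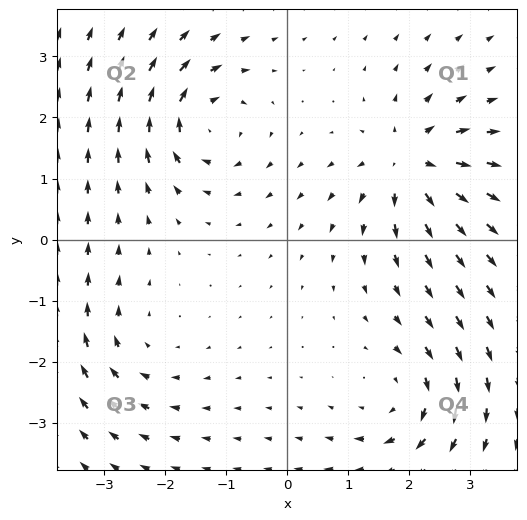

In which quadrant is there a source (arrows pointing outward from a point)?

The source sits at approximately (2.0, 1.3), which lies in quadrant Q1. The divergence there is about +5, positive as expected for a source.

Q1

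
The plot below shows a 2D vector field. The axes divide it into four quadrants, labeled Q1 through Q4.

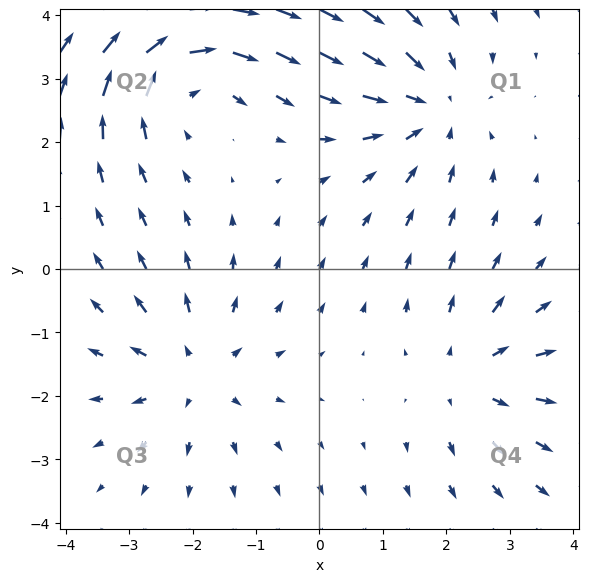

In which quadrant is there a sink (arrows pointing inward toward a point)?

Q1

The sink sits at approximately (1.7, 2.5), which lies in quadrant Q1. The divergence there is about -3, negative as expected for a sink.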